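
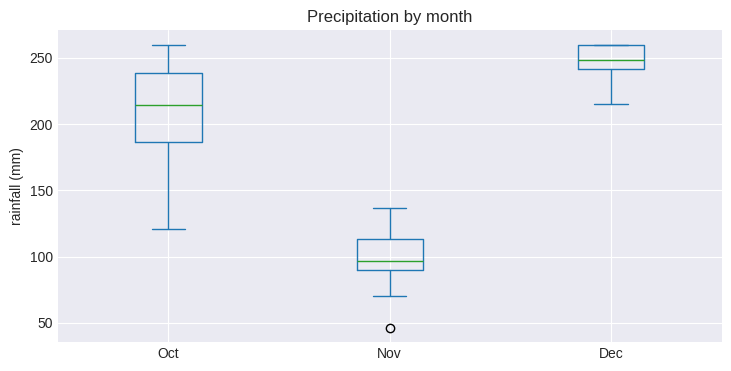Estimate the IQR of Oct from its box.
≈ 60

Q3 ≈ 240, Q1 ≈ 180; IQR ≈ 60.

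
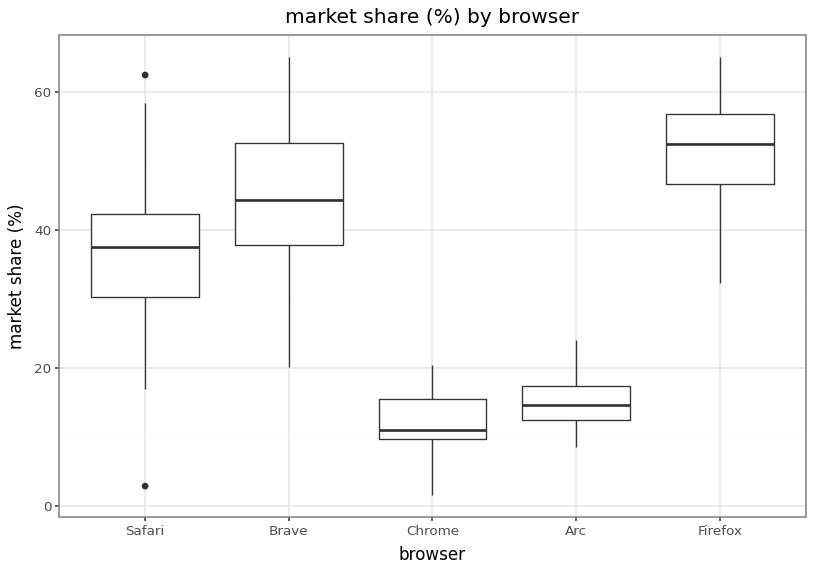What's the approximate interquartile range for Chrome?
Q3 ≈ 15, Q1 ≈ 10; IQR ≈ 5.

≈ 5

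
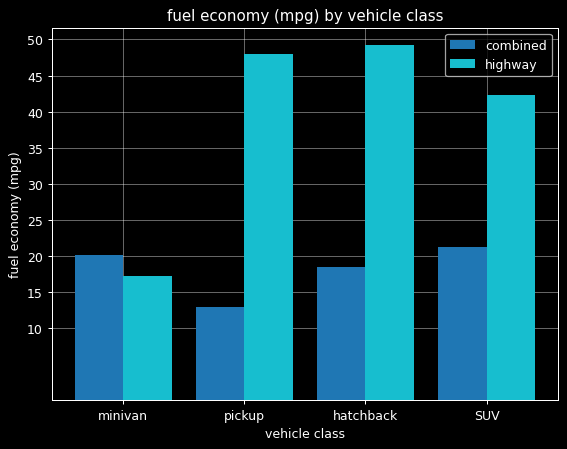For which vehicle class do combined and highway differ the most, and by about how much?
pickup: combined ≈ 15, highway ≈ 50 → gap ≈ 35. Next-largest (hatchback) is only ≈ 30.

pickup, ≈ 35 mpg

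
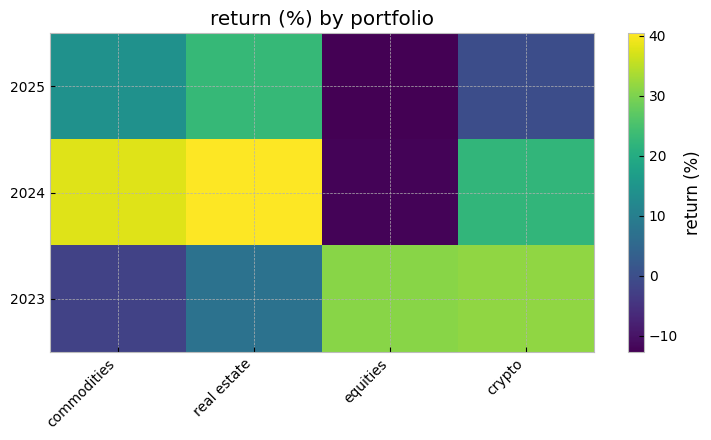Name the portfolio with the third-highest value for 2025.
crypto

Top 4 for 2025: real estate ≈ 25, commodities ≈ 15, crypto ≈ 0, equities ≈ -15.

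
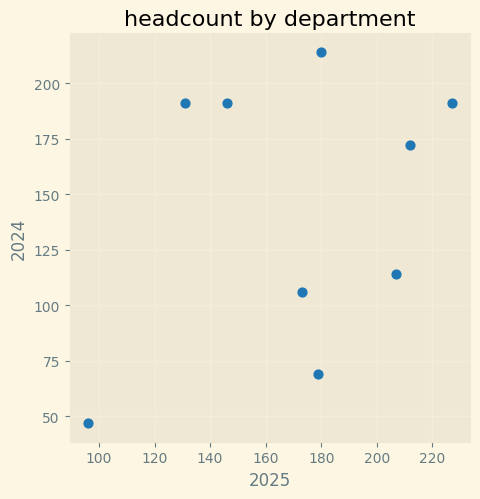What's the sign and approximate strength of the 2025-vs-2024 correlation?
Points are positively correlated; weak (|r| ≈ 0.3).

positive, weak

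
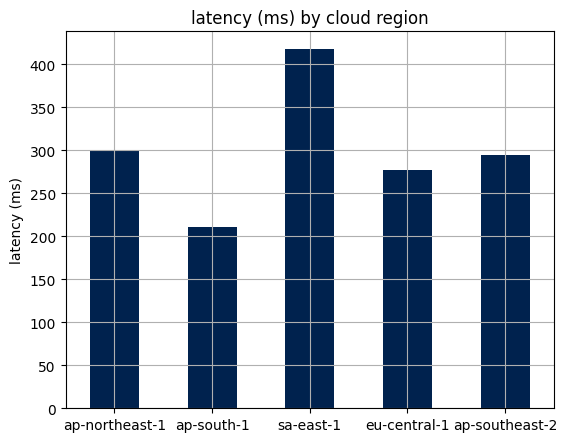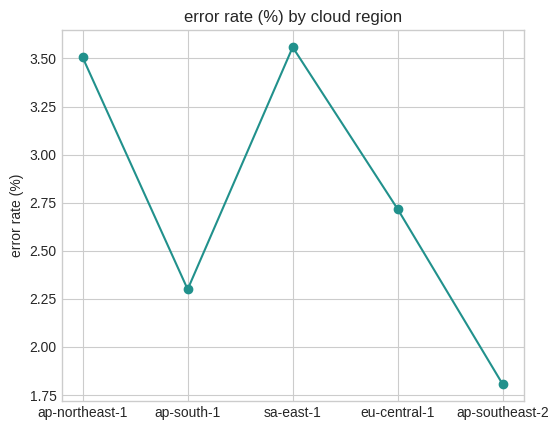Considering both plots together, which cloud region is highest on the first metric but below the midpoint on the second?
Chart 2 median error rate (%) ≈ 2.5; below-median cloud regions: ap-south-1, ap-southeast-2. Among those, ap-southeast-2 has the highest latency (ms) (≈ 300).

ap-southeast-2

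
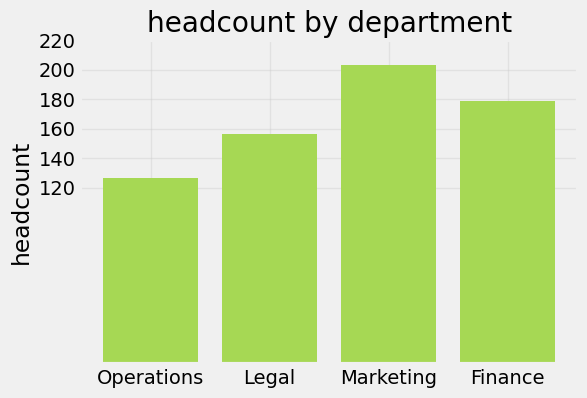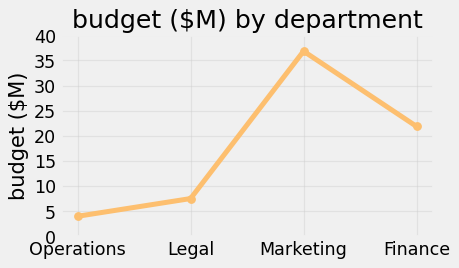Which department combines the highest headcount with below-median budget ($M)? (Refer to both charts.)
Chart 2 median budget ($M) ≈ 15; below-median departments: Operations, Legal. Among those, Legal has the highest headcount (≈ 160).

Legal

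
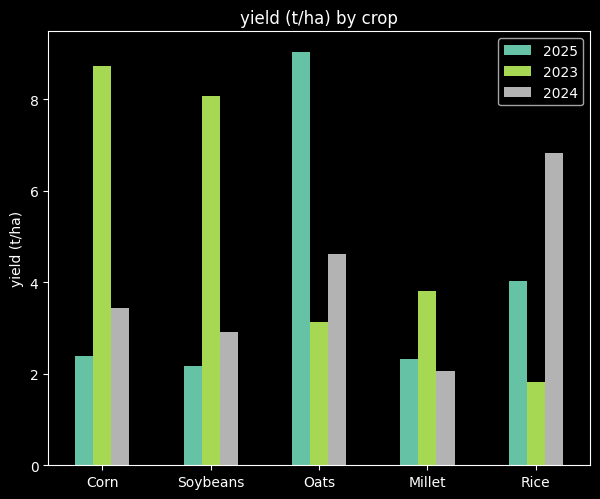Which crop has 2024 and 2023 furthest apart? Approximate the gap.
Corn, ≈ 6 t/ha

Corn: 2024 ≈ 3, 2023 ≈ 9 → gap ≈ 6. Next-largest (Soybeans) is only ≈ 5.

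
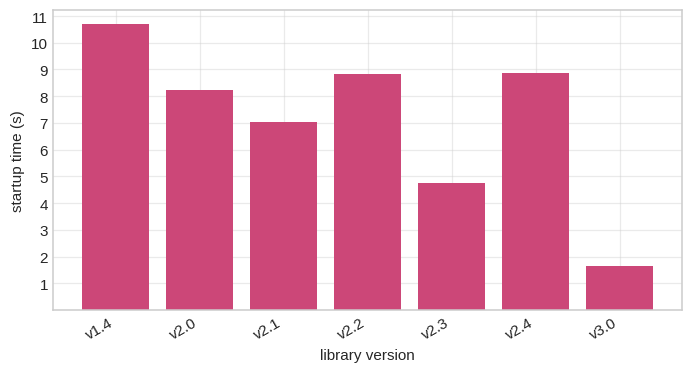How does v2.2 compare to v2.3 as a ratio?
≈ 1.8×

v2.2 ≈ 9, v2.3 ≈ 5; 9/5 ≈ 1.8.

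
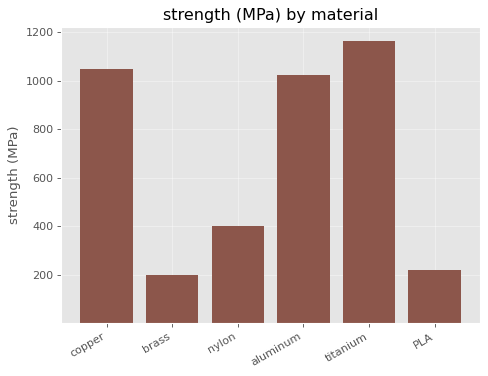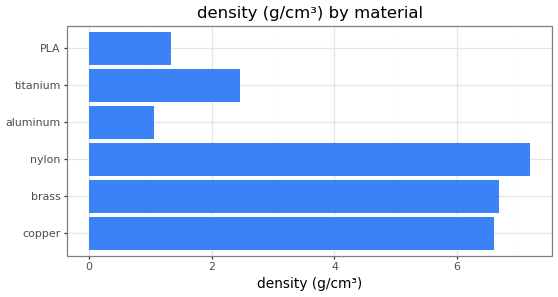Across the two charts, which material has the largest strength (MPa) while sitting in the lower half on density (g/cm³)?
Chart 2 median density (g/cm³) ≈ 5; below-median materials: aluminum, titanium, PLA. Among those, titanium has the highest strength (MPa) (≈ 1200).

titanium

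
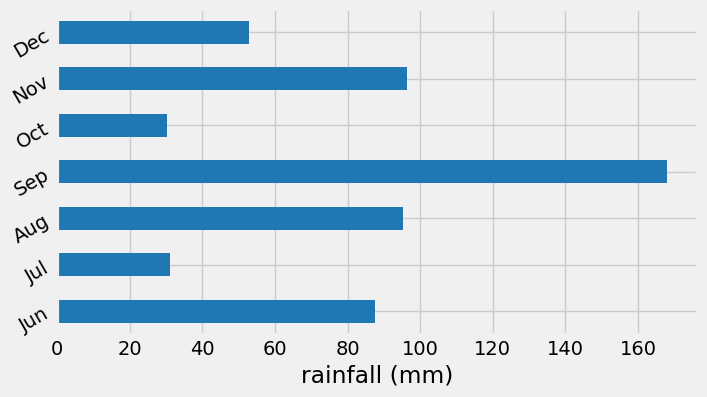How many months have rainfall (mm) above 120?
1

Above 120: Sep.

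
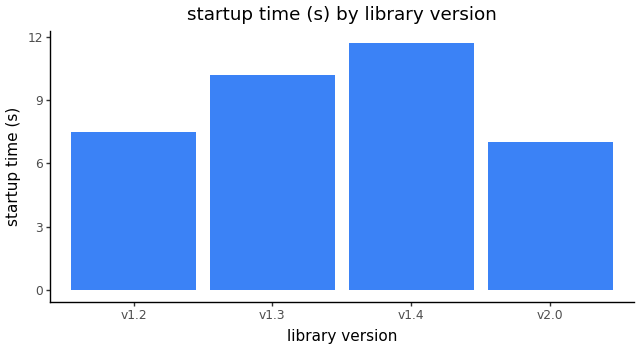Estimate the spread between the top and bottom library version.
Max v1.4 ≈ 12, min v2.0 ≈ 7; range ≈ 5.

≈ 5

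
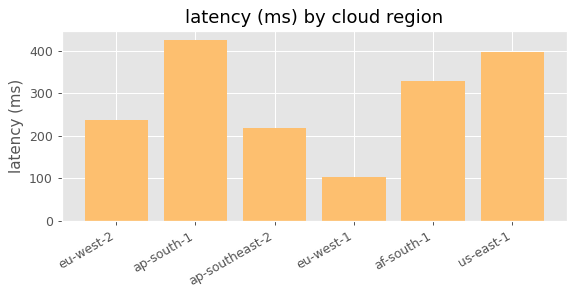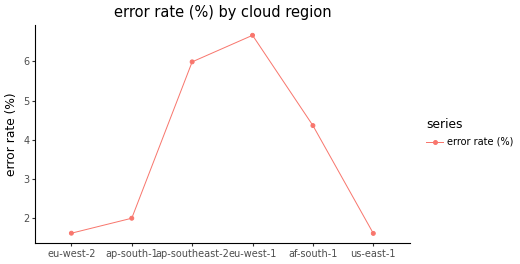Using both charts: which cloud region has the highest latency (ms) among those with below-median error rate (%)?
ap-south-1

Chart 2 median error rate (%) ≈ 3; below-median cloud regions: eu-west-2, ap-south-1, us-east-1. Among those, ap-south-1 has the highest latency (ms) (≈ 450).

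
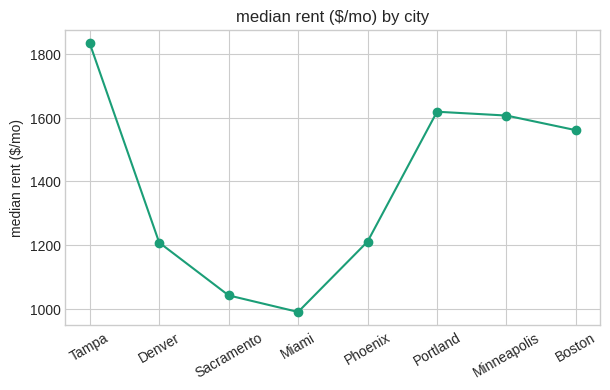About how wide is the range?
≈ 800

Max Tampa ≈ 1800, min Miami ≈ 1000; range ≈ 800.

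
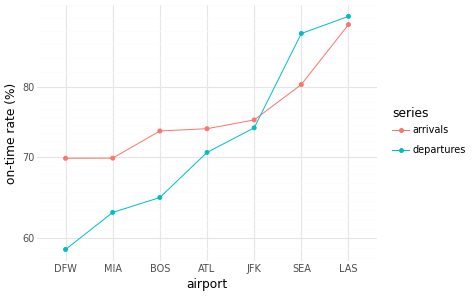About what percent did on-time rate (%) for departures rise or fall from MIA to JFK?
≈ +15.4%

MIA ≈ 65, JFK ≈ 75; (75 − 65) / 65 ≈ +15.4%.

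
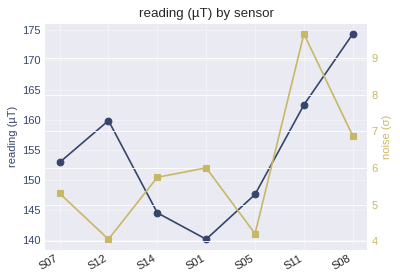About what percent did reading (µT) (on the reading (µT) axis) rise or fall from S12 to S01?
S12 ≈ 160, S01 ≈ 140; (140 − 160) / 160 ≈ -12.5%.

≈ -12.5%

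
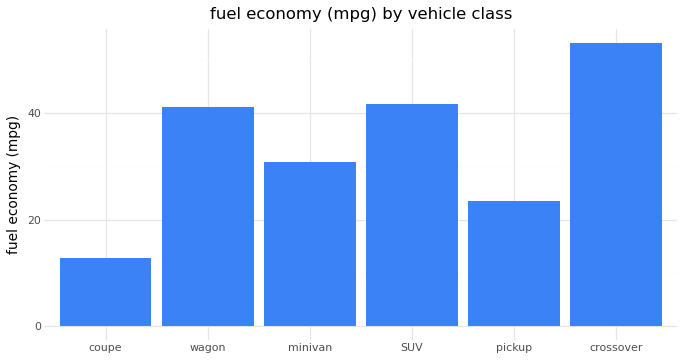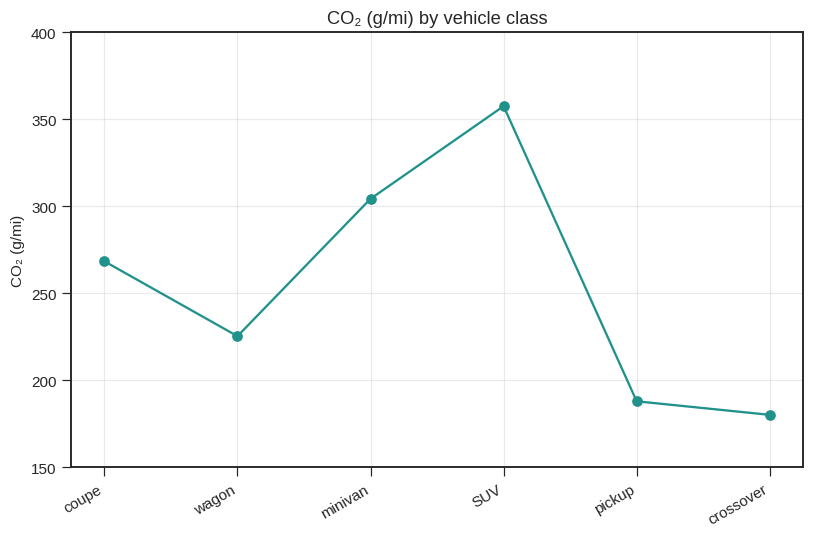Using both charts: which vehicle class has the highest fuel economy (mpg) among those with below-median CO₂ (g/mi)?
crossover

Chart 2 median CO₂ (g/mi) ≈ 250; below-median vehicle classes: wagon, pickup, crossover. Among those, crossover has the highest fuel economy (mpg) (≈ 55).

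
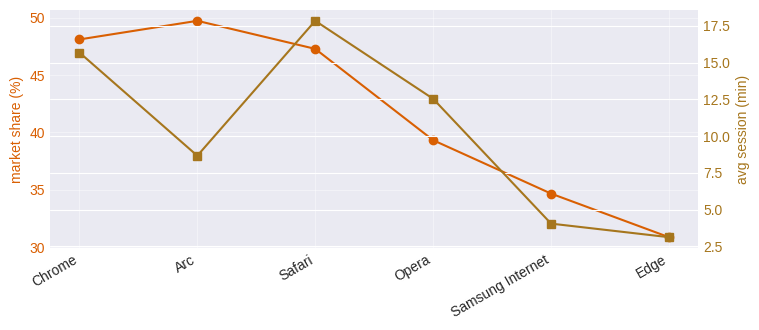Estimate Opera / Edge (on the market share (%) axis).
≈ 1.33×

Opera ≈ 40, Edge ≈ 30; 40/30 ≈ 1.33.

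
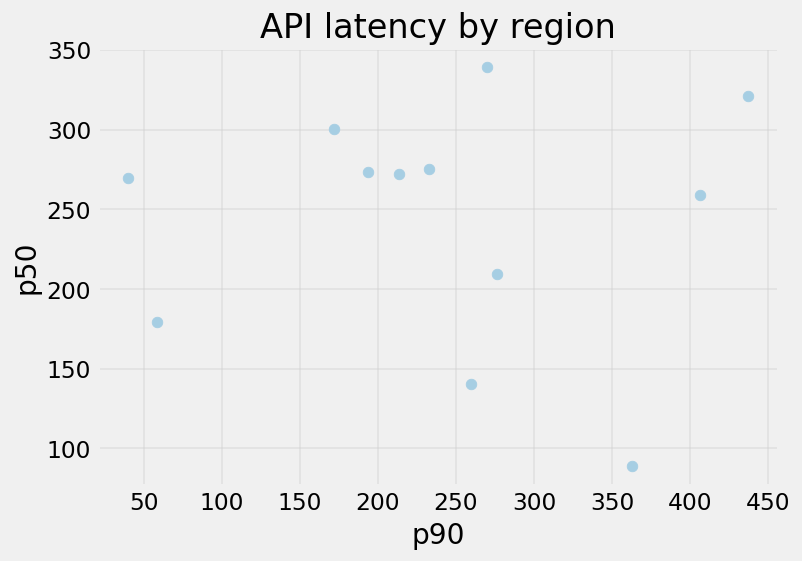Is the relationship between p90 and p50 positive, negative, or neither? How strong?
no clear correlation

Points are roughly uncorrelated; weak (|r| ≈ 0.0).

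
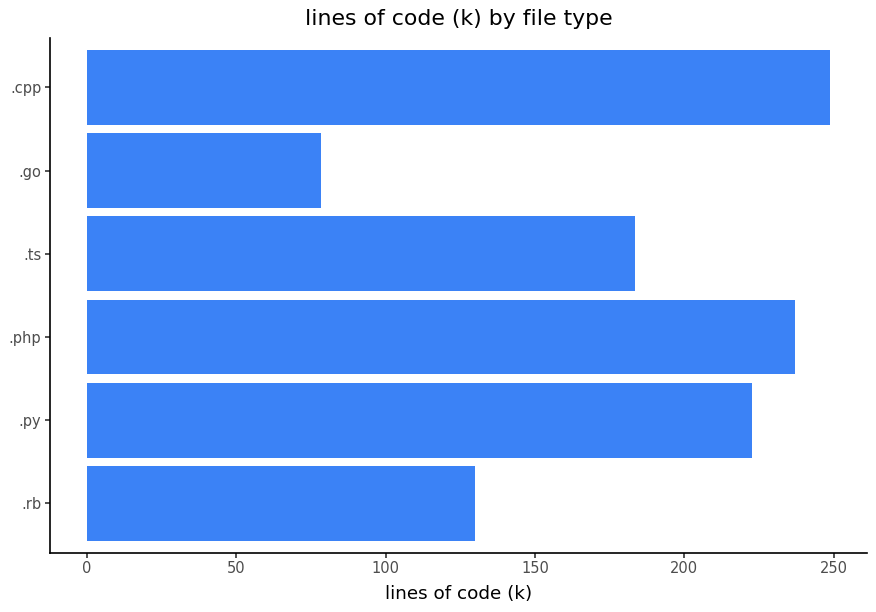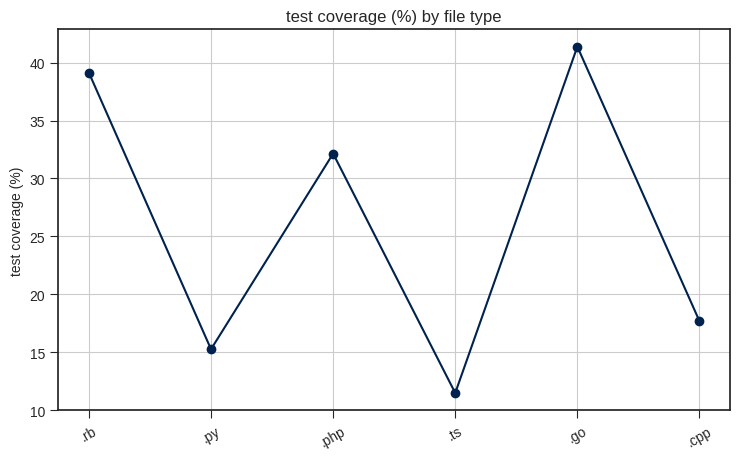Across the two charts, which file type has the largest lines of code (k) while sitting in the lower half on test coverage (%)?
.cpp

Chart 2 median test coverage (%) ≈ 25; below-median file types: .py, .ts, .cpp. Among those, .cpp has the highest lines of code (k) (≈ 250).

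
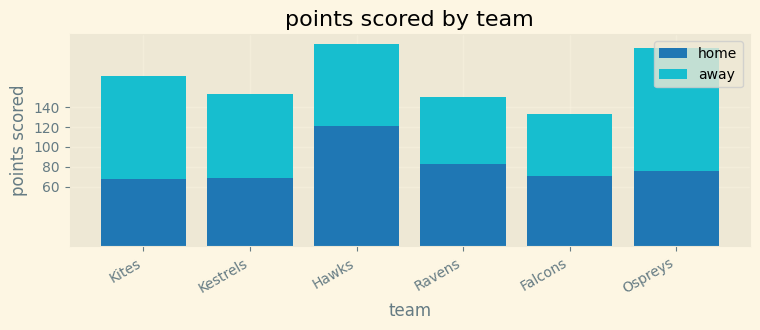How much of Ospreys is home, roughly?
home top ≈ 80, bottom ≈ 0; segment ≈ 80.

≈ 80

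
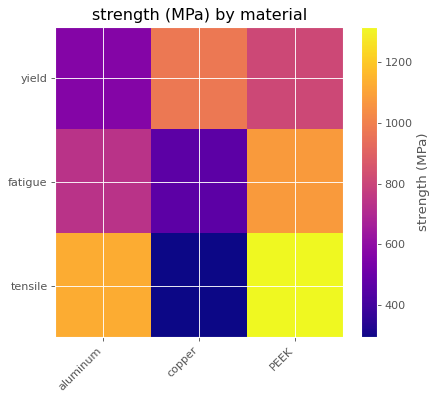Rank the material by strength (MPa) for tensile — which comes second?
aluminum

Top 3 for tensile: PEEK ≈ 1300, aluminum ≈ 1100, copper ≈ 300.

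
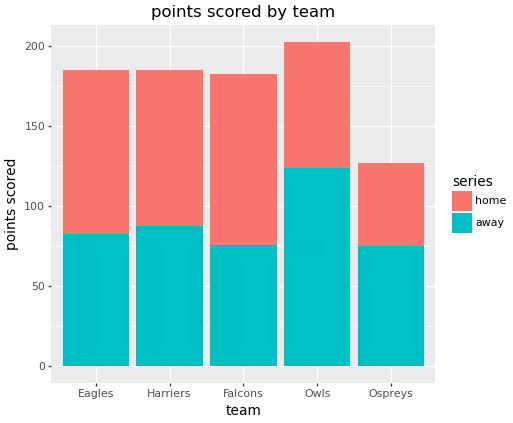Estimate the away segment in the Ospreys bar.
≈ 80

away top ≈ 80, bottom ≈ 0; segment ≈ 80.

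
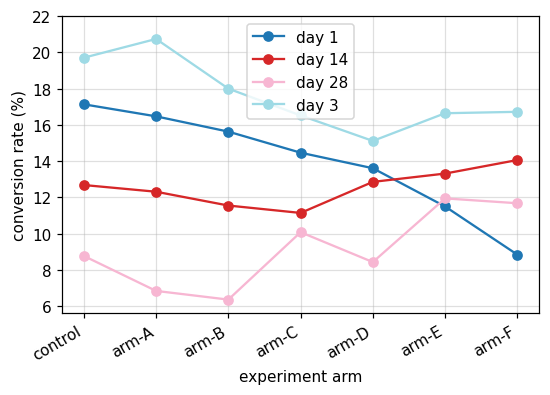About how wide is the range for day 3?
≈ 4

Max arm-A ≈ 20, min arm-D ≈ 16; range ≈ 4.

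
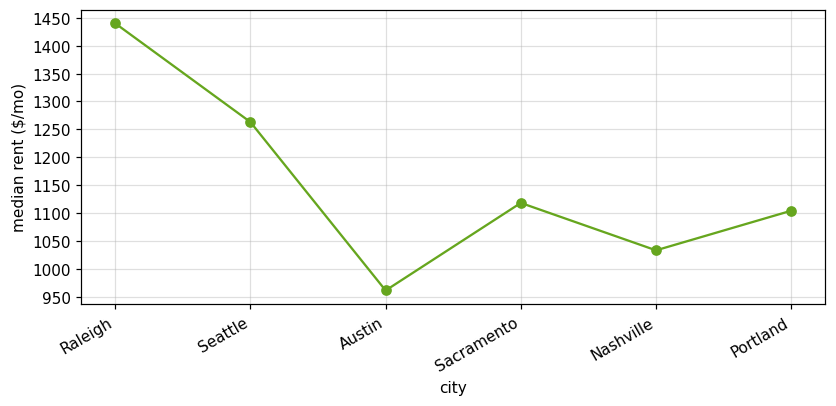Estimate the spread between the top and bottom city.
≈ 500

Max Raleigh ≈ 1450, min Austin ≈ 950; range ≈ 500.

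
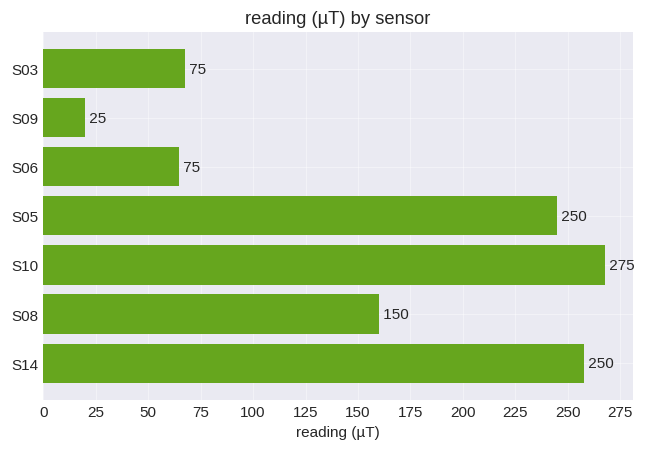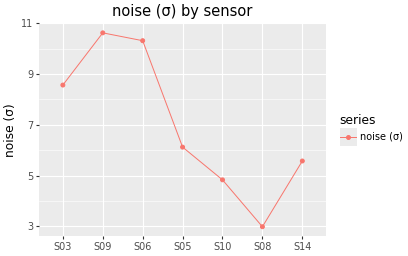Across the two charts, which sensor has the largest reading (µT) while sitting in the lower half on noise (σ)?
Chart 2 median noise (σ) ≈ 6; below-median sensors: S10, S08, S14. Among those, S10 has the highest reading (µT) (≈ 275).

S10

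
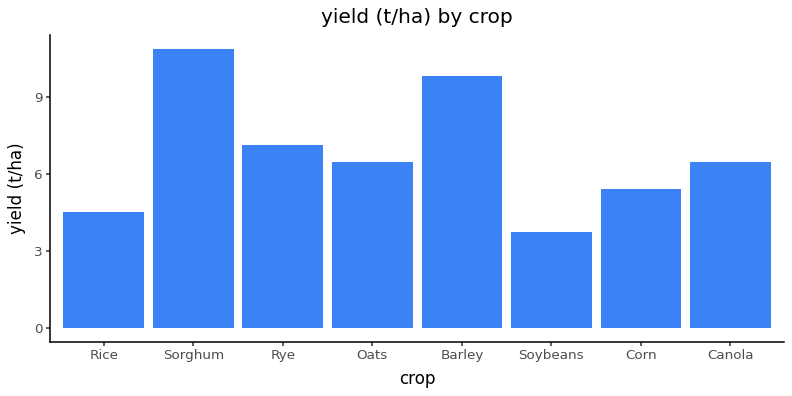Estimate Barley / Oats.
Barley ≈ 10, Oats ≈ 6; 10/6 ≈ 1.67.

≈ 1.67×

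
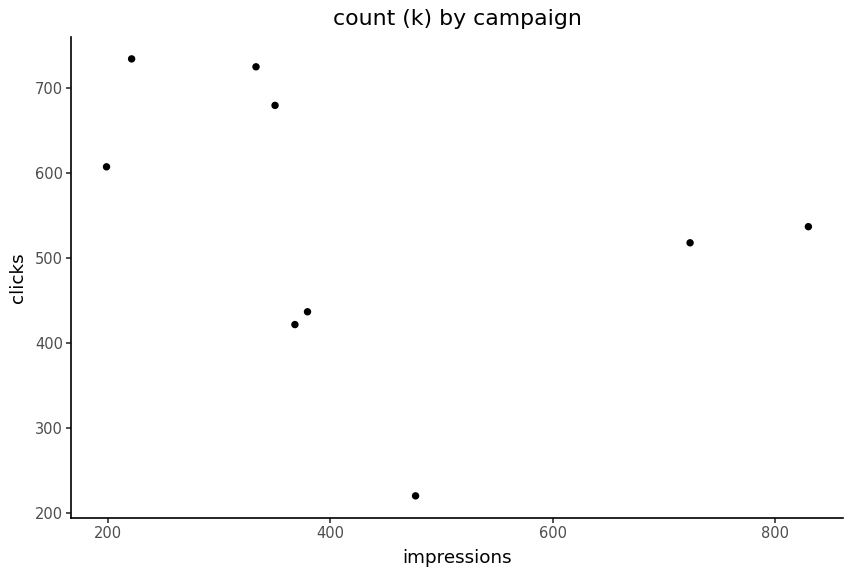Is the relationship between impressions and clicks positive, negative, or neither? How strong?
negative, weak

Points are negatively correlated; weak (|r| ≈ 0.3).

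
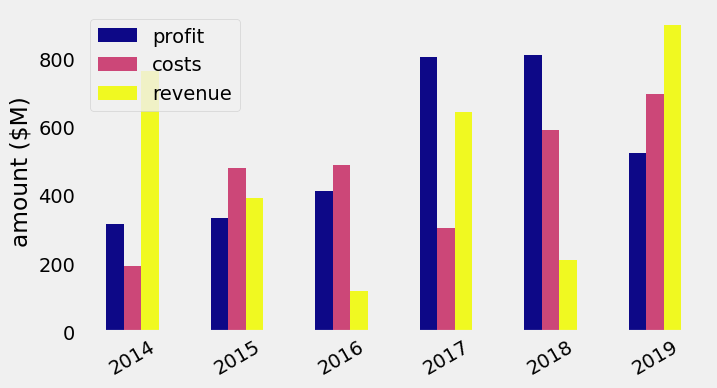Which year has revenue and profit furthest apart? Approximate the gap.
2018, ≈ 600 $M

2018: revenue ≈ 200, profit ≈ 800 → gap ≈ 600. Next-largest (2014) is only ≈ 500.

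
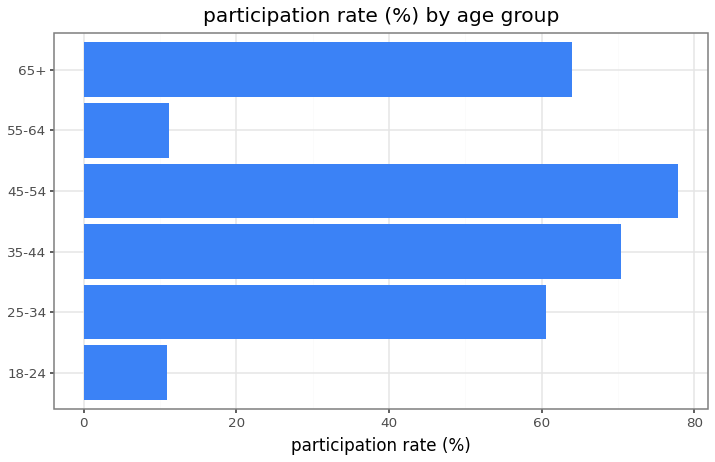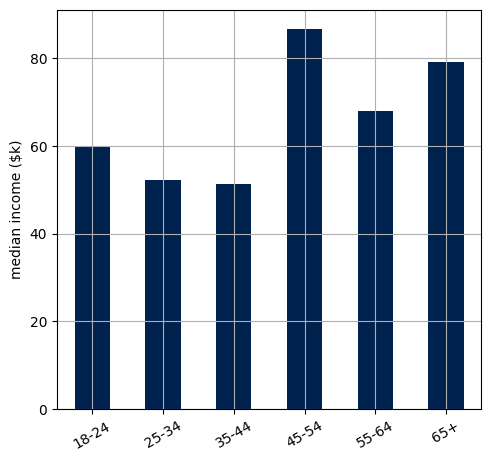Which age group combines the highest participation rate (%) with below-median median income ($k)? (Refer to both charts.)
Chart 2 median median income ($k) ≈ 60; below-median age groups: 18-24, 25-34, 35-44. Among those, 35-44 has the highest participation rate (%) (≈ 70).

35-44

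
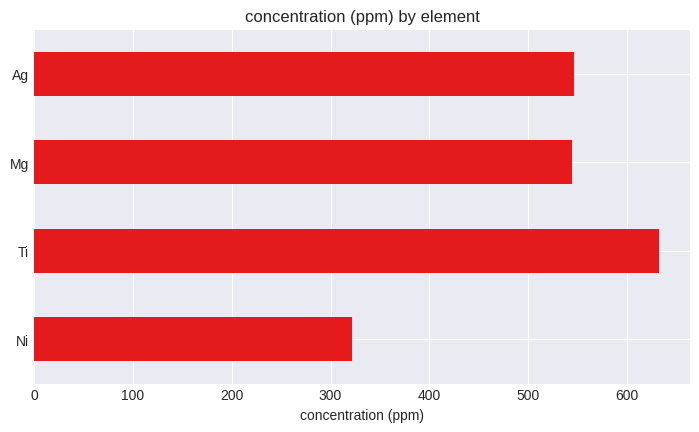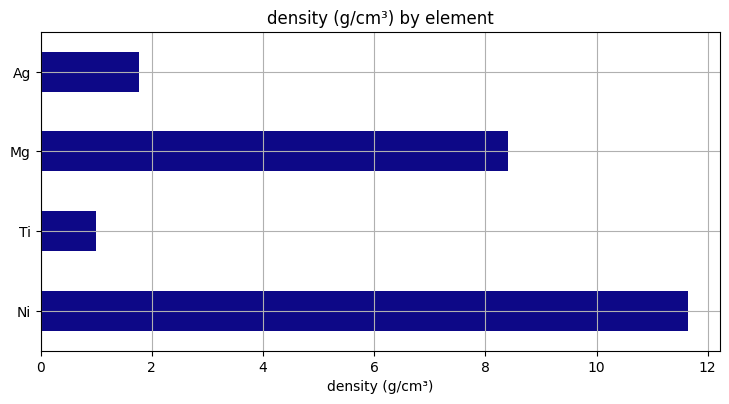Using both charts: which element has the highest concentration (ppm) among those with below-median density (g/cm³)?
Chart 2 median density (g/cm³) ≈ 6; below-median elements: Ti, Ag. Among those, Ti has the highest concentration (ppm) (≈ 600).

Ti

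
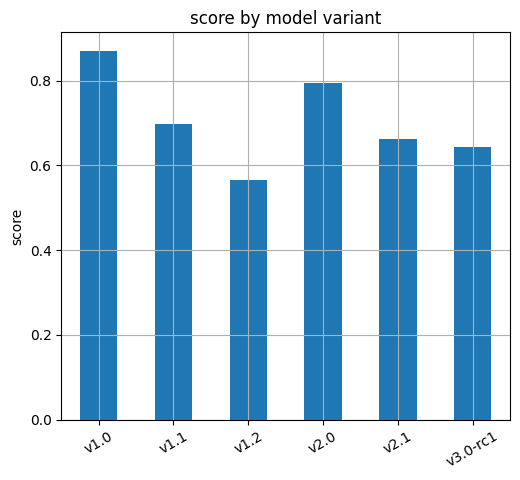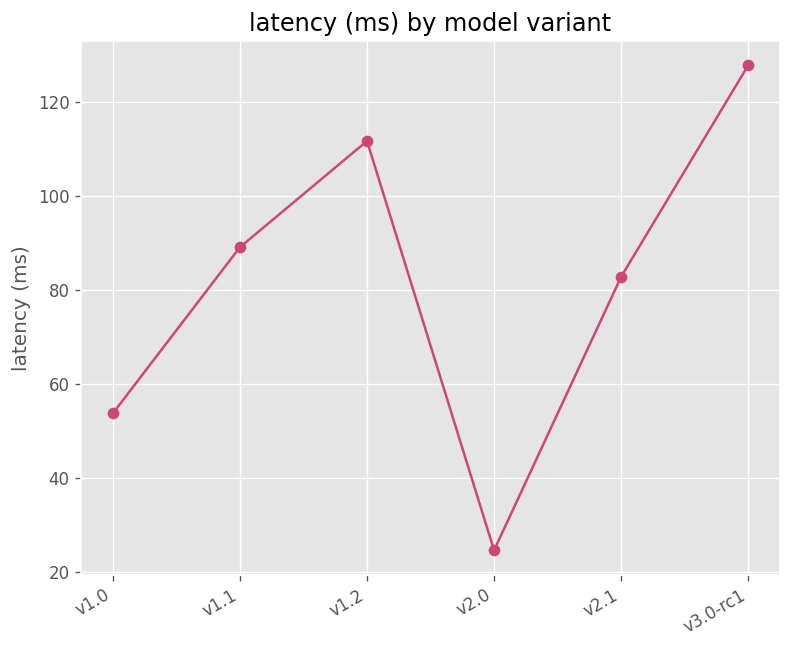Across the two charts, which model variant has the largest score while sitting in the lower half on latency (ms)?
v1.0

Chart 2 median latency (ms) ≈ 80; below-median model variants: v1.0, v2.0, v2.1. Among those, v1.0 has the highest score (≈ 0.9).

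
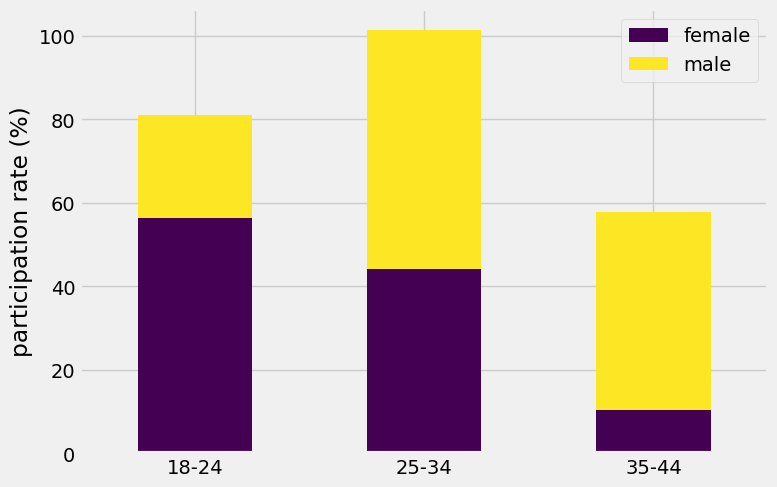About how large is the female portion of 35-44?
≈ 10

female top ≈ 10, bottom ≈ 0; segment ≈ 10.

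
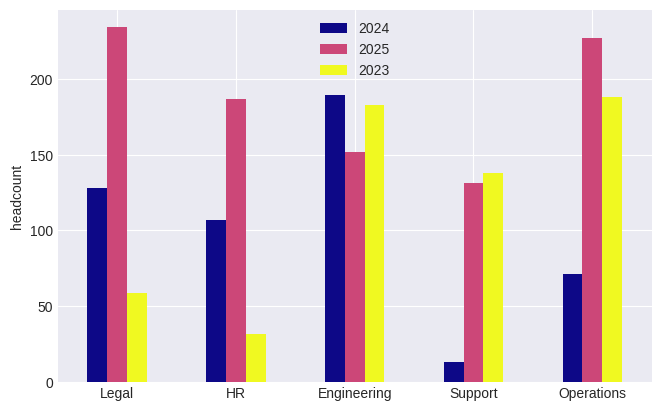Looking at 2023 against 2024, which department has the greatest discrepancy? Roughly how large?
Support, ≈ 120

Support: 2023 ≈ 140, 2024 ≈ 20 → gap ≈ 120. Next-largest (Operations) is only ≈ 100.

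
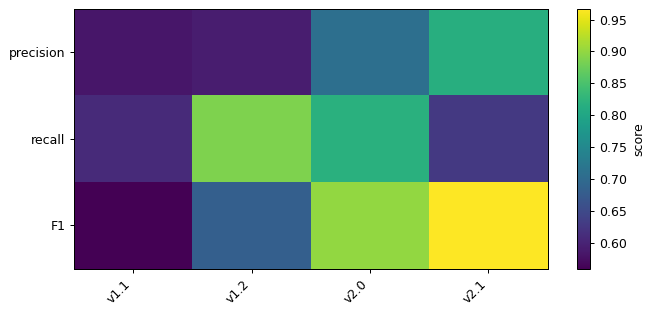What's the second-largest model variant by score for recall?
v2.0

Top 3 for recall: v1.2 ≈ 0.90, v2.0 ≈ 0.80, v2.1 ≈ 0.65.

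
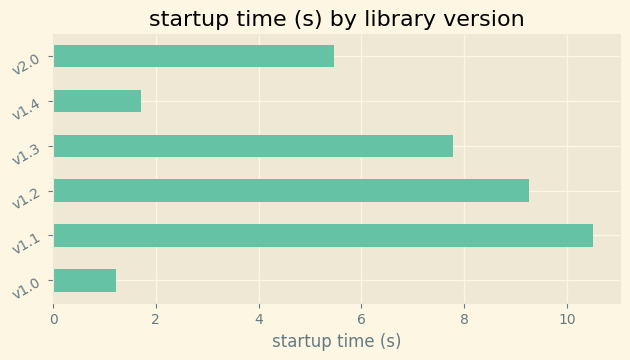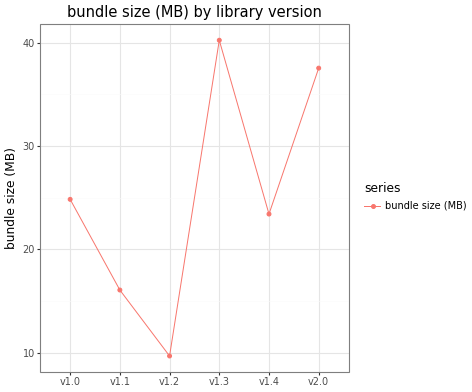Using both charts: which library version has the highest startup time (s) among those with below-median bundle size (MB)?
Chart 2 median bundle size (MB) ≈ 25; below-median library versions: v1.1, v1.2, v1.4. Among those, v1.1 has the highest startup time (s) (≈ 11).

v1.1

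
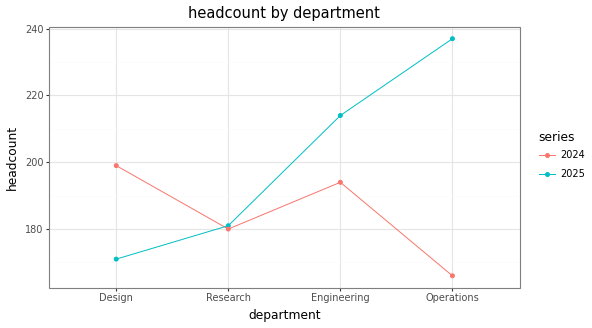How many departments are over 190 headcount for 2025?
2

Above 190: Engineering, Operations.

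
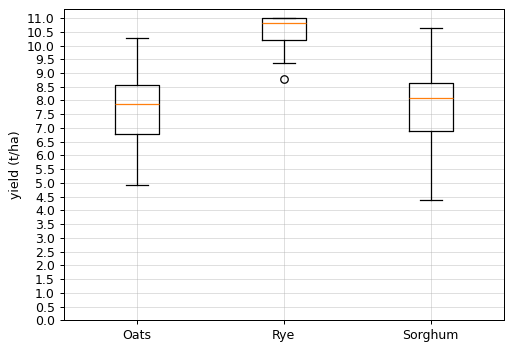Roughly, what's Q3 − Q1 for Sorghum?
≈ 1.5

Q3 ≈ 8.5, Q1 ≈ 7.0; IQR ≈ 1.5.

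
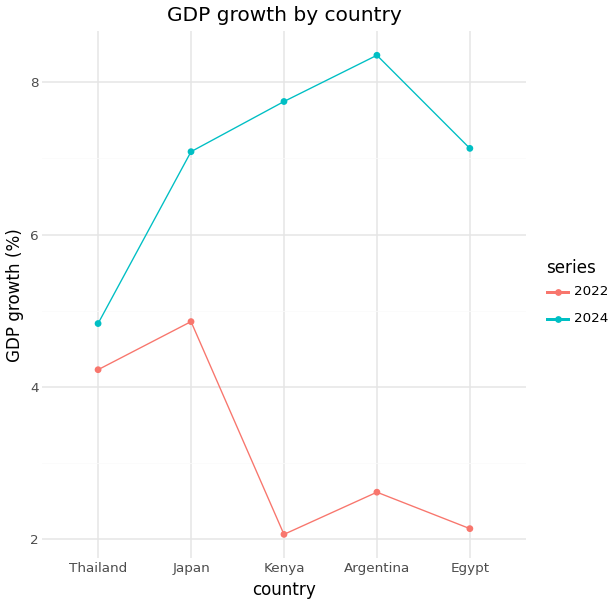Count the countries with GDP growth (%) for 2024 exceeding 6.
Above 6: Japan, Kenya, Argentina, Egypt.

4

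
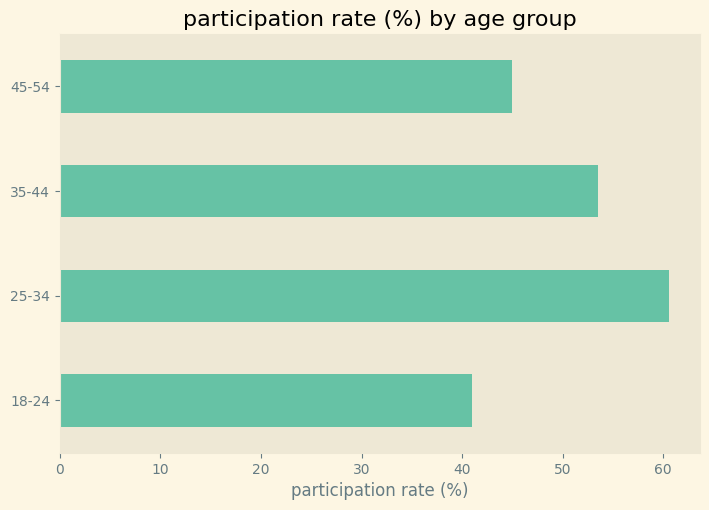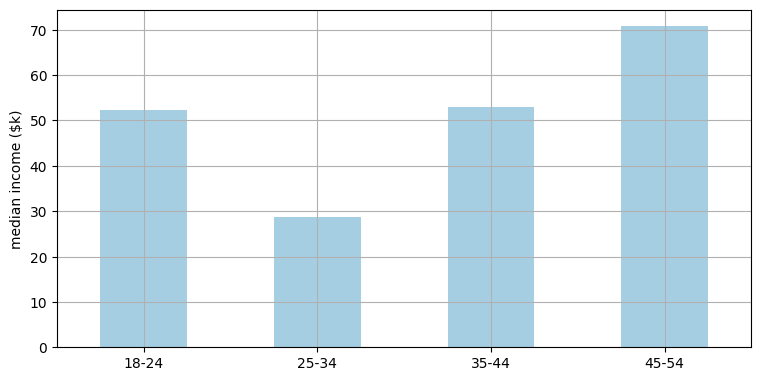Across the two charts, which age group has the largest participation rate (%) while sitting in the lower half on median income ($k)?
Chart 2 median median income ($k) ≈ 50; below-median age groups: 18-24, 25-34. Among those, 25-34 has the highest participation rate (%) (≈ 60).

25-34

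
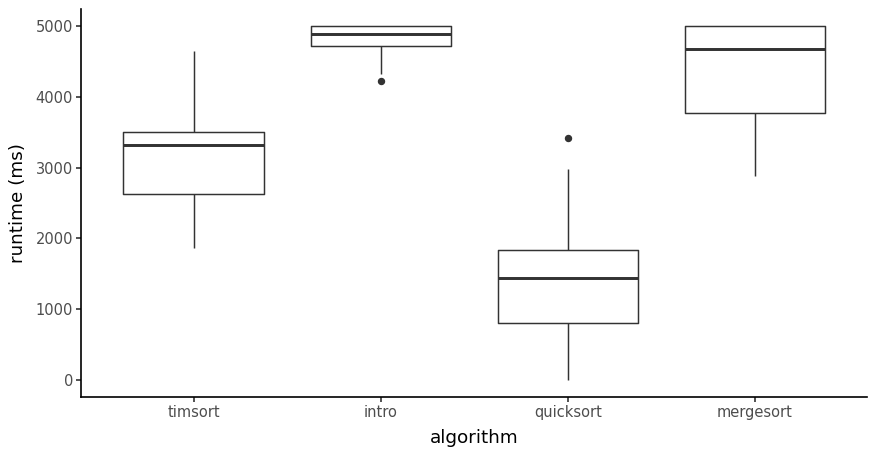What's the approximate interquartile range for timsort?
≈ 1000

Q3 ≈ 3500, Q1 ≈ 2500; IQR ≈ 1000.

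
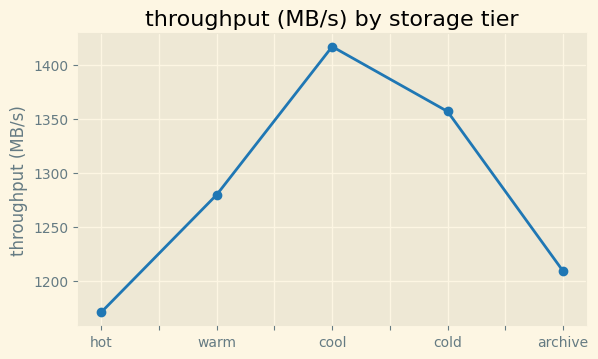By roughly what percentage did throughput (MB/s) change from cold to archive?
≈ -11.1%

cold ≈ 1350, archive ≈ 1200; (1200 − 1350) / 1350 ≈ -11.1%.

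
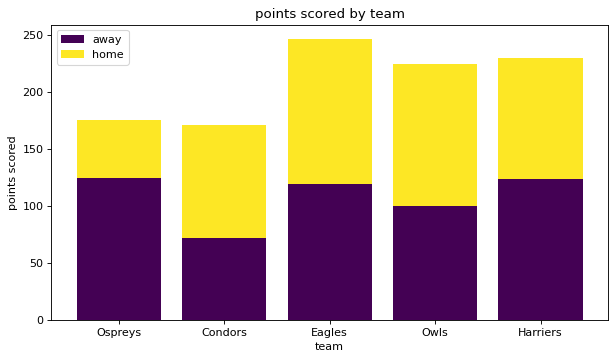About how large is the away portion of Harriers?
≈ 125

away top ≈ 125, bottom ≈ 0; segment ≈ 125.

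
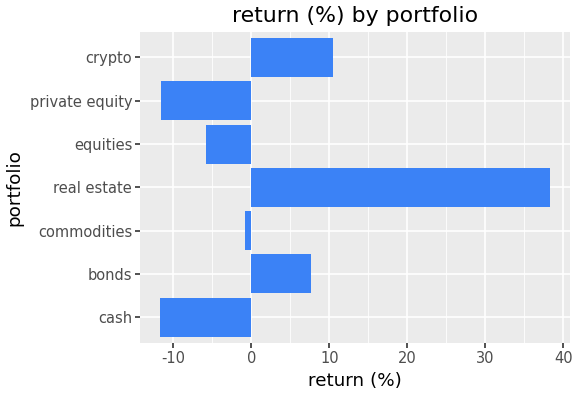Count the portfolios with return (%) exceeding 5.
3

Above 5: bonds, real estate, crypto.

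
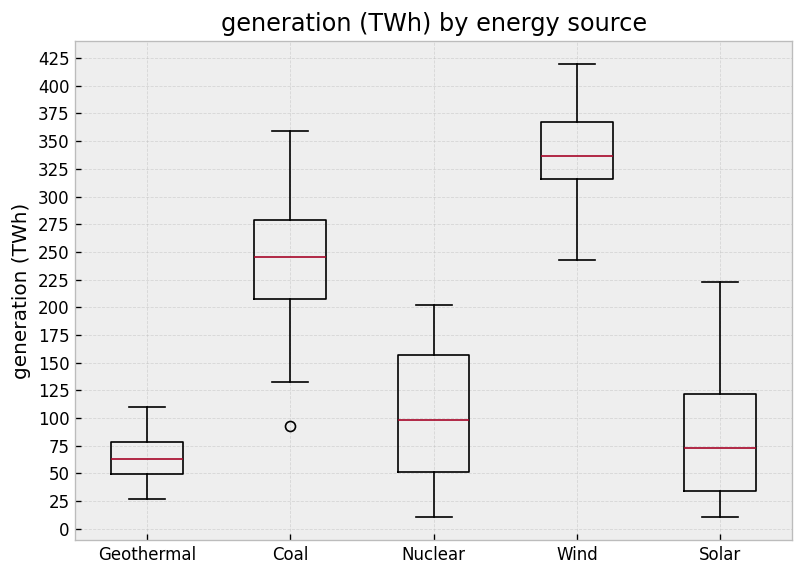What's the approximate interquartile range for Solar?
Q3 ≈ 125, Q1 ≈ 25; IQR ≈ 100.

≈ 100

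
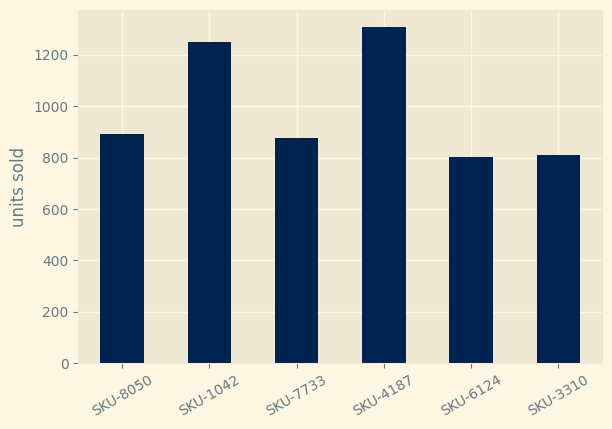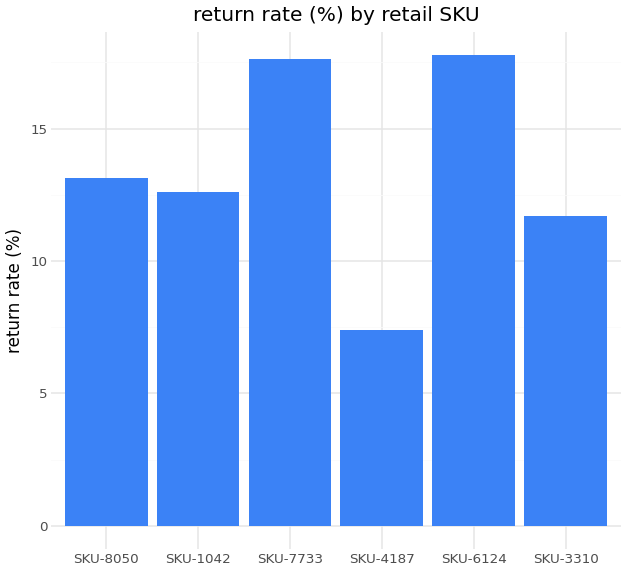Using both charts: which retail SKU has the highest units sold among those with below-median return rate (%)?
Chart 2 median return rate (%) ≈ 12; below-median retail SKUs: SKU-1042, SKU-4187, SKU-3310. Among those, SKU-4187 has the highest units sold (≈ 1400).

SKU-4187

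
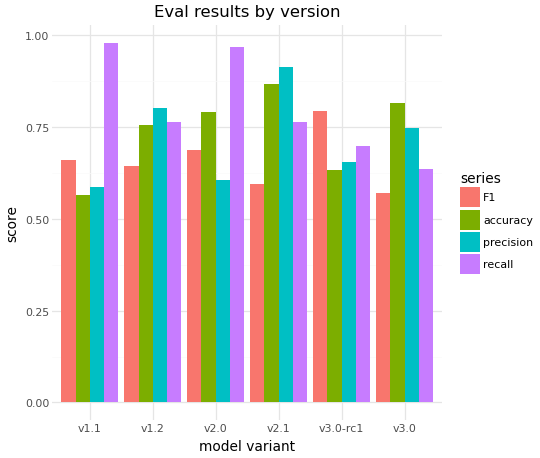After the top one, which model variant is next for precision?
Top 3 for precision: v2.1 ≈ 0.9, v1.2 ≈ 0.8, v3.0 ≈ 0.7.

v1.2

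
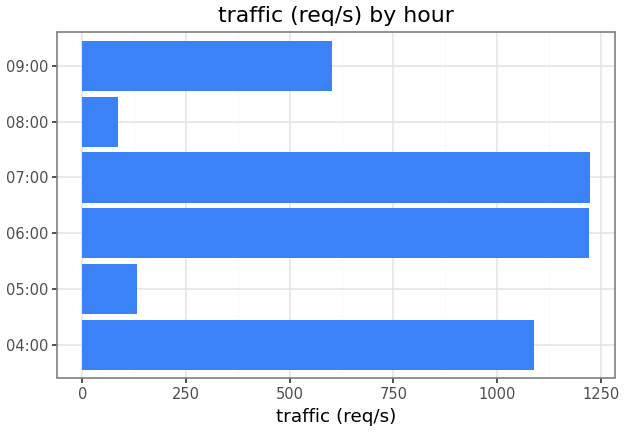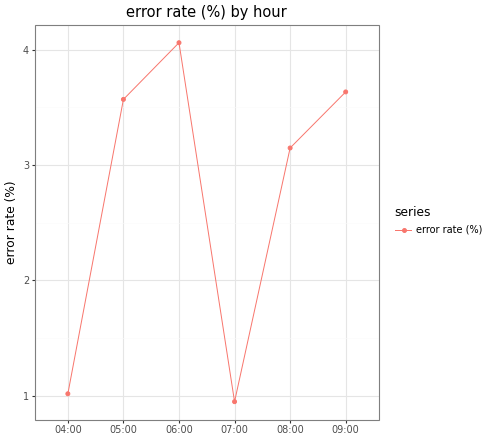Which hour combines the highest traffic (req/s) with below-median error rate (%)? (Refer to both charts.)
Chart 2 median error rate (%) ≈ 3.5; below-median hours: 04:00, 07:00, 08:00. Among those, 07:00 has the highest traffic (req/s) (≈ 1200).

07:00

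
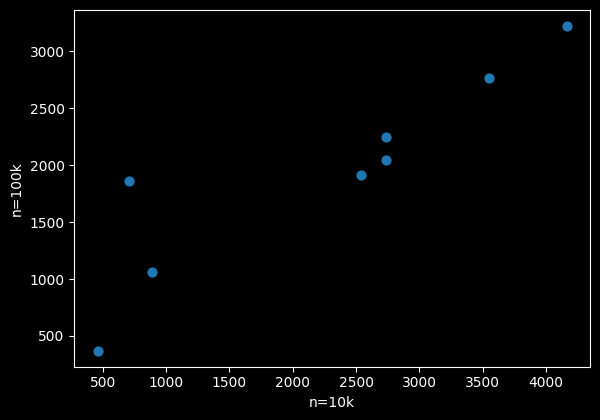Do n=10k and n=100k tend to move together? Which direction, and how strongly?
positive, strong

Points are positively correlated; strong (|r| ≈ 0.9).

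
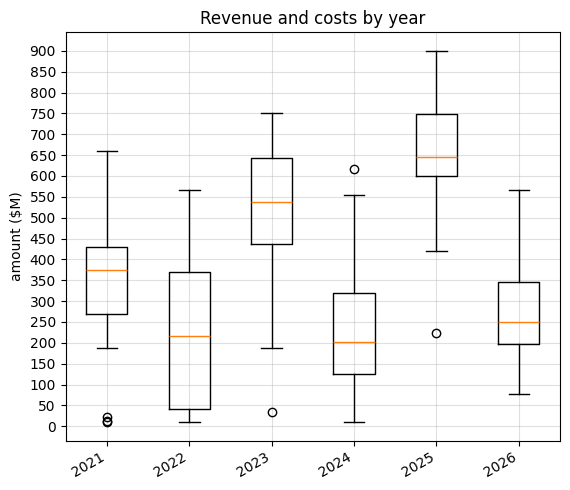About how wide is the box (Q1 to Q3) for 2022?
≈ 300

Q3 ≈ 350, Q1 ≈ 50; IQR ≈ 300.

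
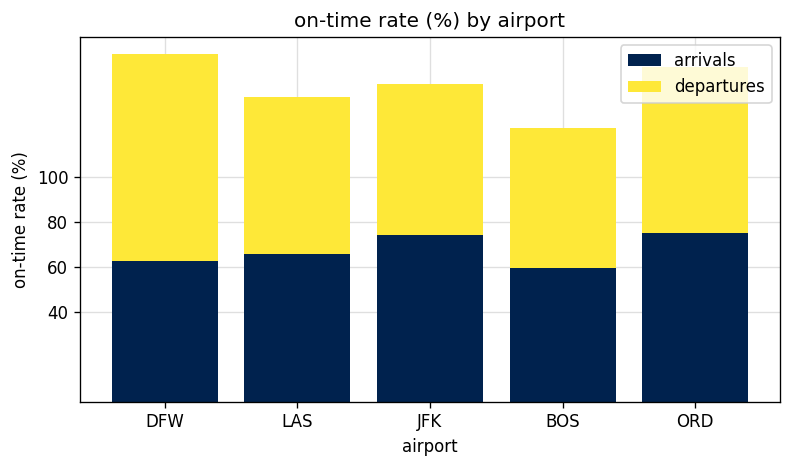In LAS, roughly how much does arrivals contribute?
arrivals top ≈ 60, bottom ≈ 0; segment ≈ 60.

≈ 60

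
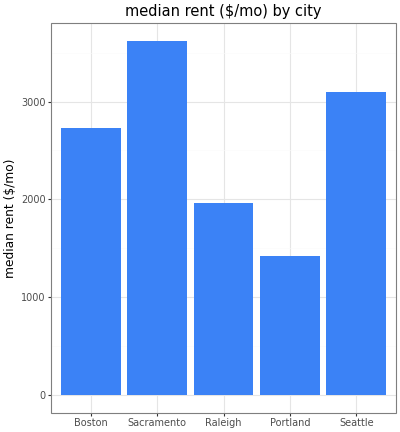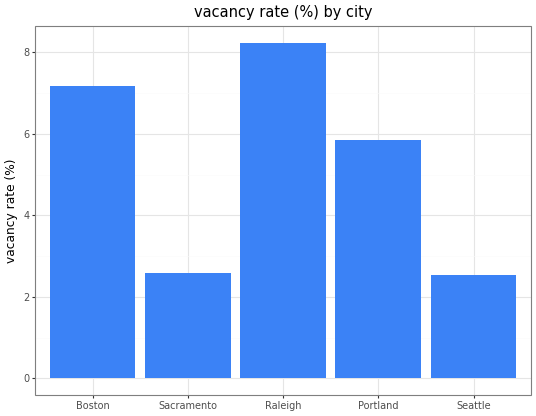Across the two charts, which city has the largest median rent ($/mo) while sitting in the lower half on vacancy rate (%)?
Chart 2 median vacancy rate (%) ≈ 6; below-median cities: Sacramento, Seattle. Among those, Sacramento has the highest median rent ($/mo) (≈ 3500).

Sacramento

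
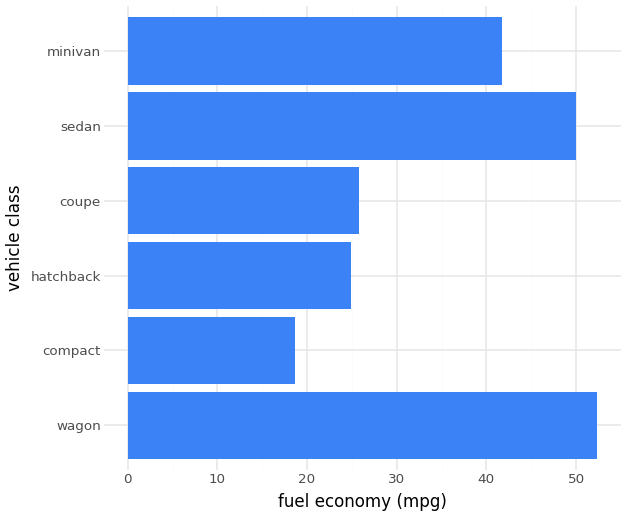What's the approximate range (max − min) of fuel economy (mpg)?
≈ 30

Max wagon ≈ 50, min compact ≈ 20; range ≈ 30.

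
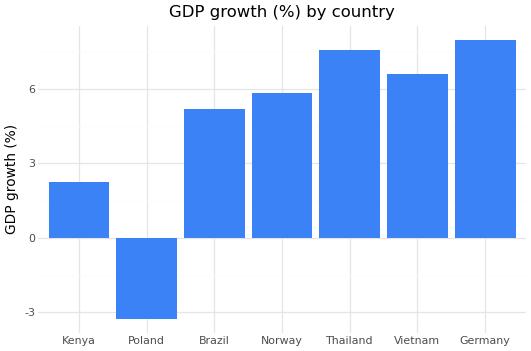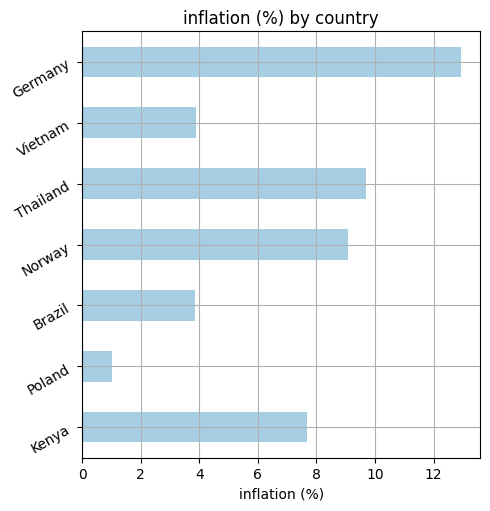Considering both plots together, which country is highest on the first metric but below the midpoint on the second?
Vietnam

Chart 2 median inflation (%) ≈ 8; below-median countries: Poland, Brazil, Vietnam. Among those, Vietnam has the highest GDP growth (%) (≈ 7).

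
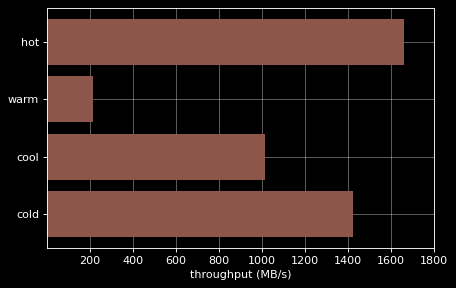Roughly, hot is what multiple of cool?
≈ 1.6×

hot ≈ 1600, cool ≈ 1000; 1600/1000 ≈ 1.6.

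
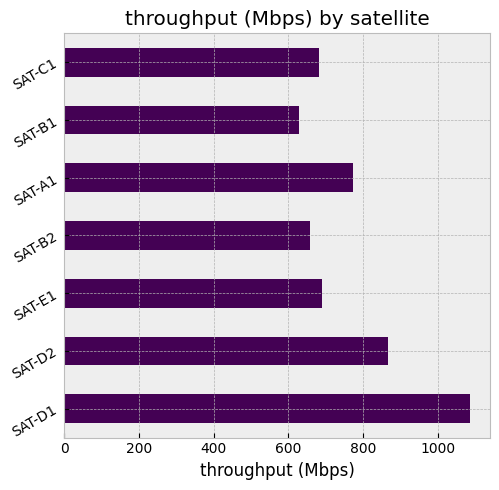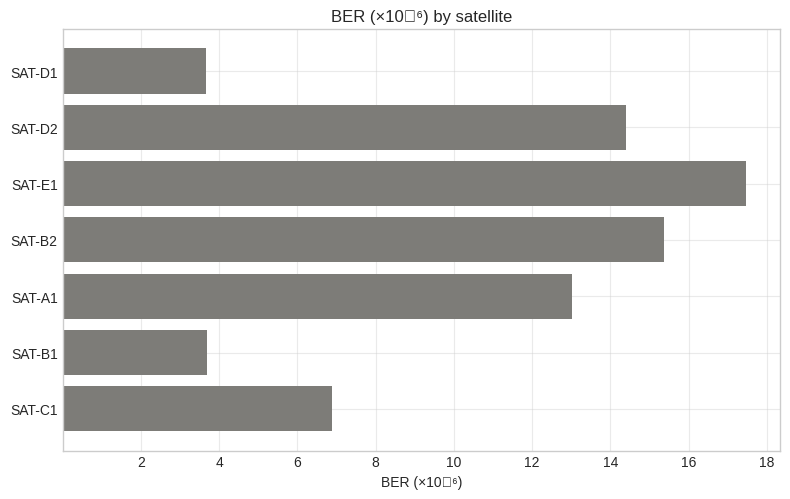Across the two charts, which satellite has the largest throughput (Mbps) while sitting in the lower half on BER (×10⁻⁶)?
SAT-D1

Chart 2 median BER (×10⁻⁶) ≈ 14; below-median satellites: SAT-D1, SAT-B1, SAT-C1. Among those, SAT-D1 has the highest throughput (Mbps) (≈ 1100).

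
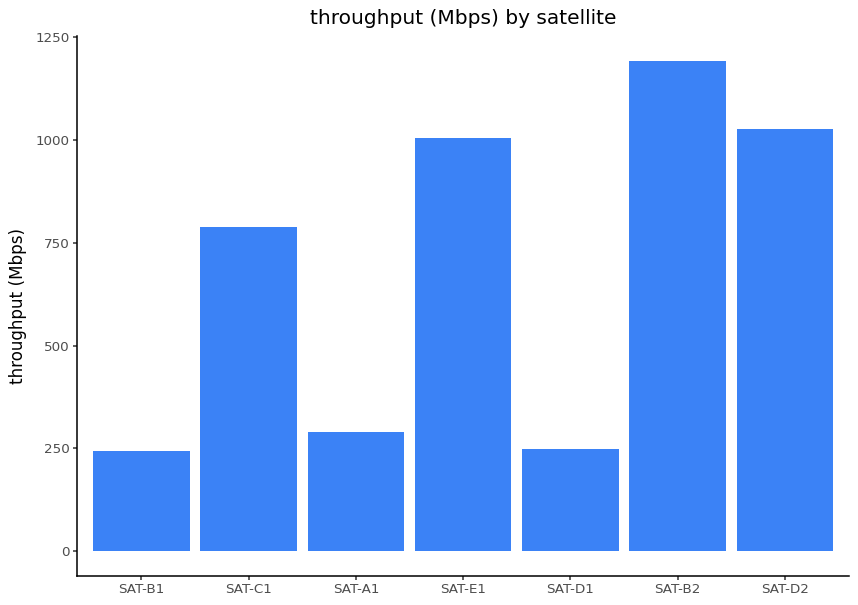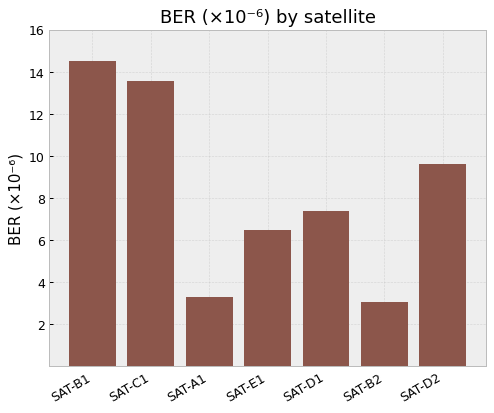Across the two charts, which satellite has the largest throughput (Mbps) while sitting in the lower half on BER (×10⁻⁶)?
Chart 2 median BER (×10⁻⁶) ≈ 8; below-median satellites: SAT-A1, SAT-E1, SAT-B2. Among those, SAT-B2 has the highest throughput (Mbps) (≈ 1200).

SAT-B2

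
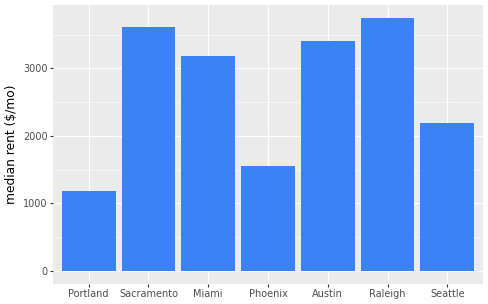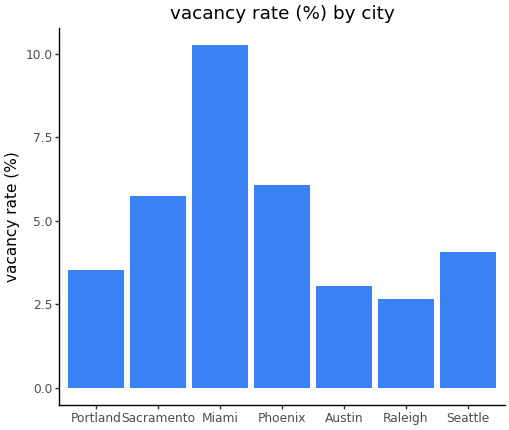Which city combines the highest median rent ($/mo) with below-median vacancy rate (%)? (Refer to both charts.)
Chart 2 median vacancy rate (%) ≈ 4; below-median cities: Portland, Austin, Raleigh. Among those, Raleigh has the highest median rent ($/mo) (≈ 4000).

Raleigh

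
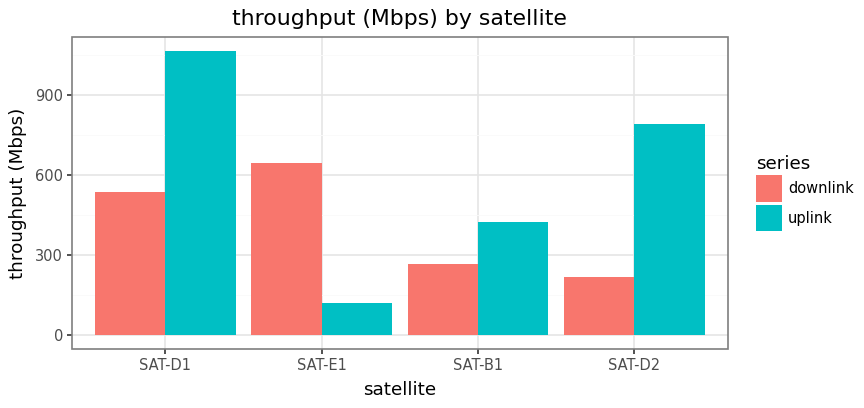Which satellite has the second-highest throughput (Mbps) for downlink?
Top 3 for downlink: SAT-E1 ≈ 600, SAT-D1 ≈ 500, SAT-B1 ≈ 300.

SAT-D1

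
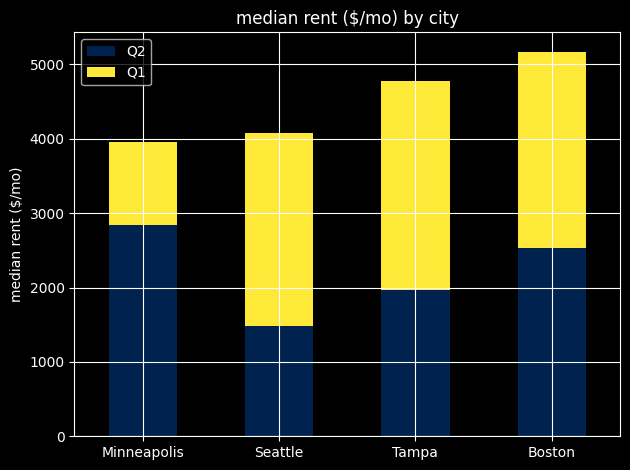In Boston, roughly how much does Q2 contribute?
≈ 2500

Q2 top ≈ 2500, bottom ≈ 0; segment ≈ 2500.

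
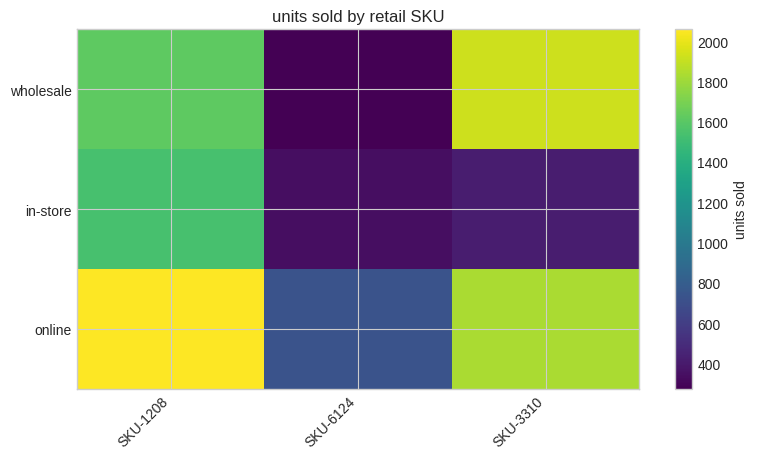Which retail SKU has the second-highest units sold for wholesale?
Top 3 for wholesale: SKU-3310 ≈ 2000, SKU-1208 ≈ 1600, SKU-6124 ≈ 200.

SKU-1208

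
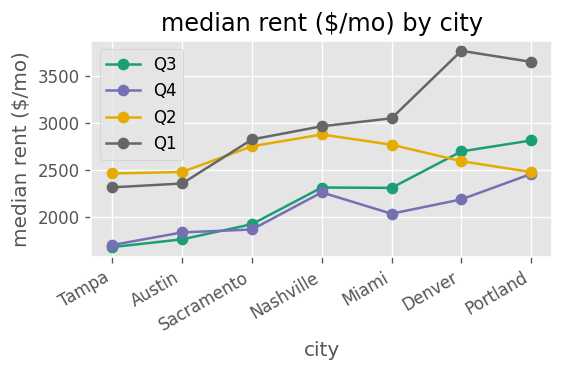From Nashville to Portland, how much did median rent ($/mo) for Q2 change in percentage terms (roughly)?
Nashville ≈ 2800, Portland ≈ 2400; (2400 − 2800) / 2800 ≈ -14.3%.

≈ -14.3%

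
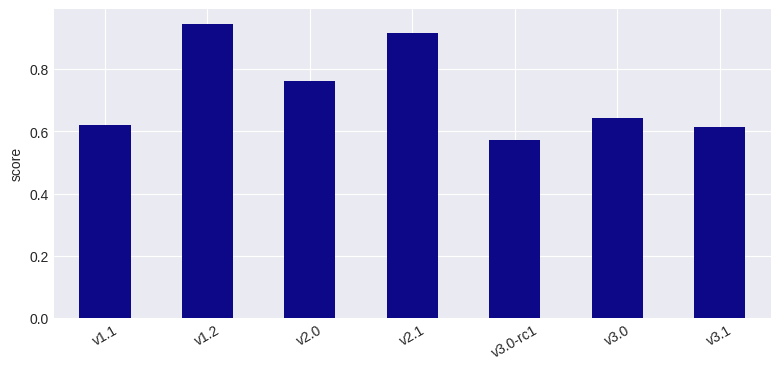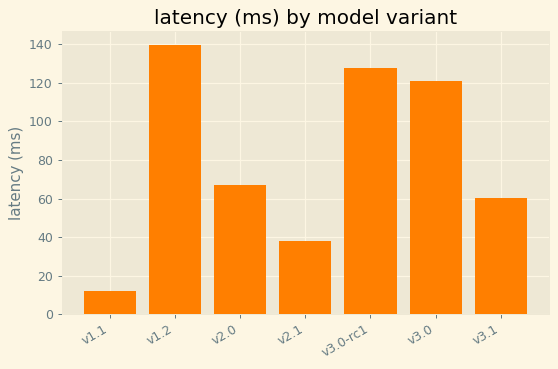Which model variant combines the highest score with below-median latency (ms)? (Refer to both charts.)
Chart 2 median latency (ms) ≈ 60; below-median model variants: v1.1, v2.1, v3.1. Among those, v2.1 has the highest score (≈ 0.9).

v2.1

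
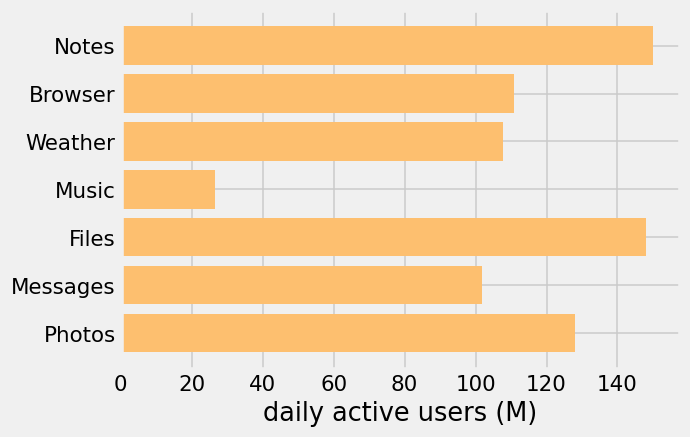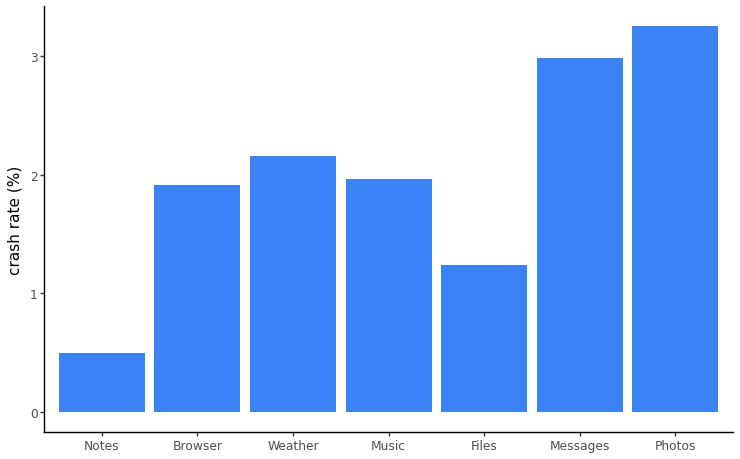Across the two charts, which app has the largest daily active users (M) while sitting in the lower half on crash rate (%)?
Notes

Chart 2 median crash rate (%) ≈ 2; below-median apps: Notes, Browser, Files. Among those, Notes has the highest daily active users (M) (≈ 160).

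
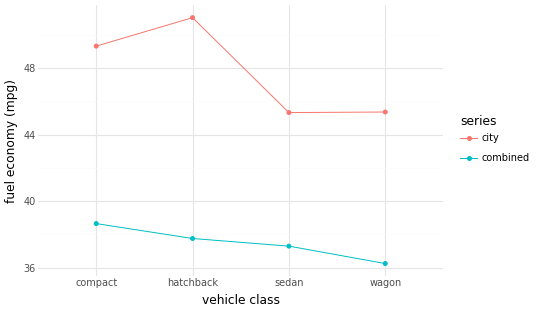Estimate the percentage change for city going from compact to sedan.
compact ≈ 50, sedan ≈ 46; (46 − 50) / 50 ≈ -8%.

≈ -8%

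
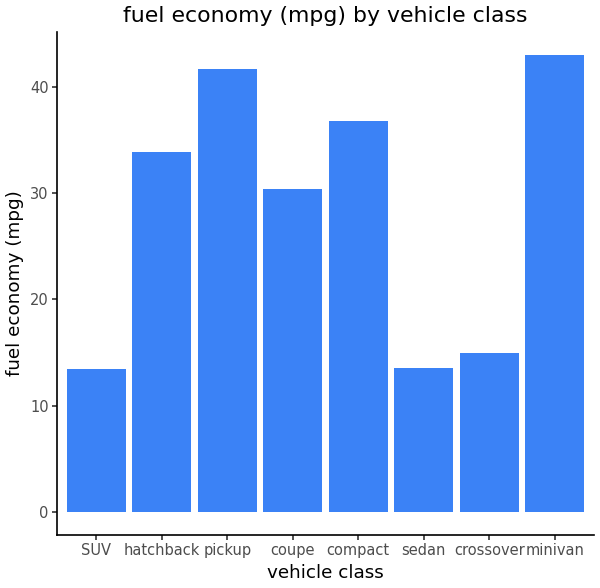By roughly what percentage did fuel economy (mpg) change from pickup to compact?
pickup ≈ 40, compact ≈ 35; (35 − 40) / 40 ≈ -12.5%.

≈ -12.5%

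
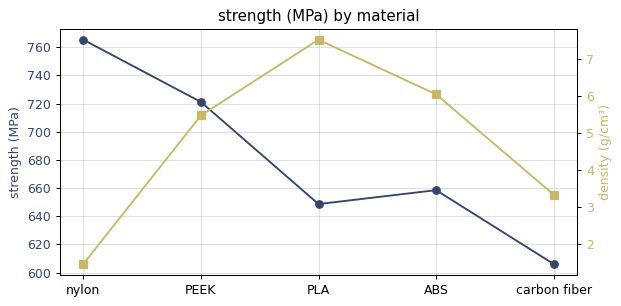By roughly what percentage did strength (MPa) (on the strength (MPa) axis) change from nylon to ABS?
≈ -13.2%

nylon ≈ 760, ABS ≈ 660; (660 − 760) / 760 ≈ -13.2%.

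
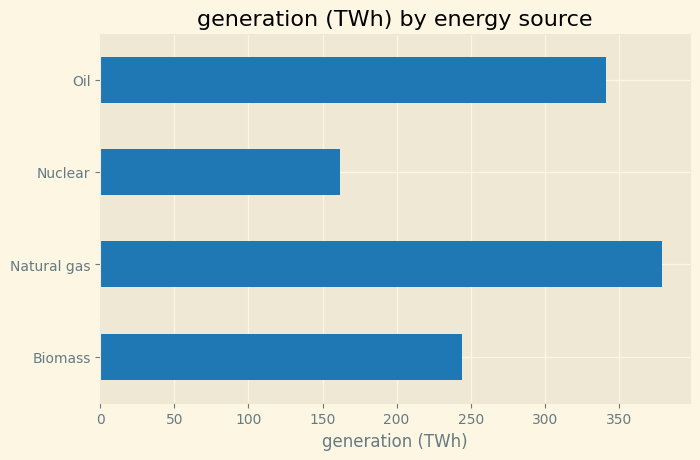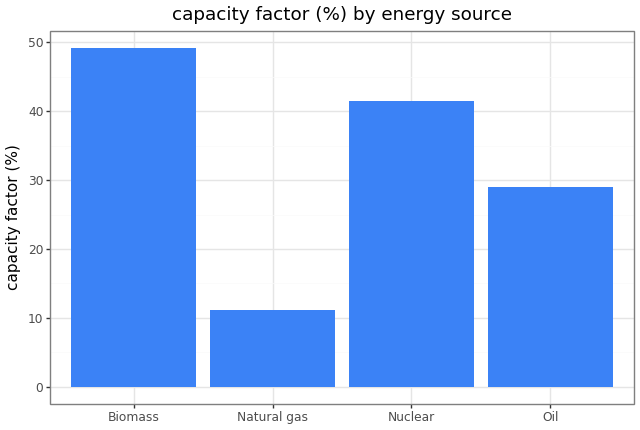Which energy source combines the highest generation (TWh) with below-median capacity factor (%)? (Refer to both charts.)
Chart 2 median capacity factor (%) ≈ 35; below-median energy sources: Natural gas, Oil. Among those, Natural gas has the highest generation (TWh) (≈ 400).

Natural gas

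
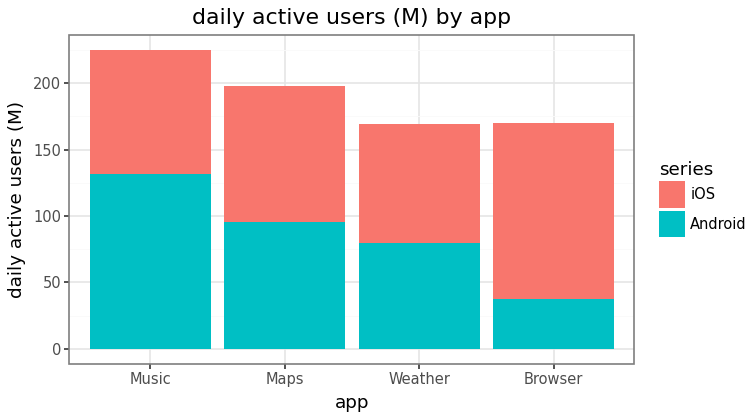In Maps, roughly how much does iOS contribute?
iOS top ≈ 200, bottom ≈ 100; segment ≈ 100.

≈ 100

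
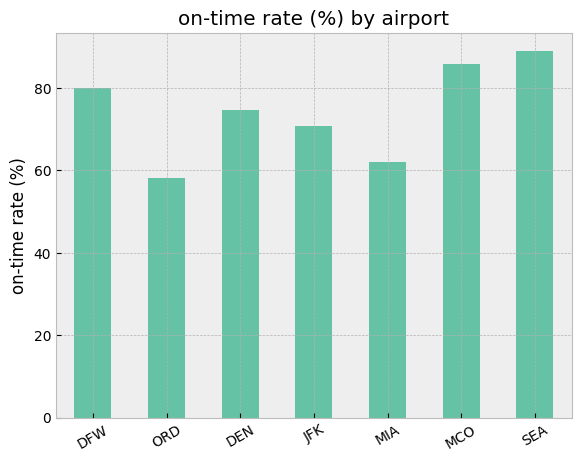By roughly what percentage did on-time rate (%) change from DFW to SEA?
≈ +12.5%

DFW ≈ 80, SEA ≈ 90; (90 − 80) / 80 ≈ +12.5%.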